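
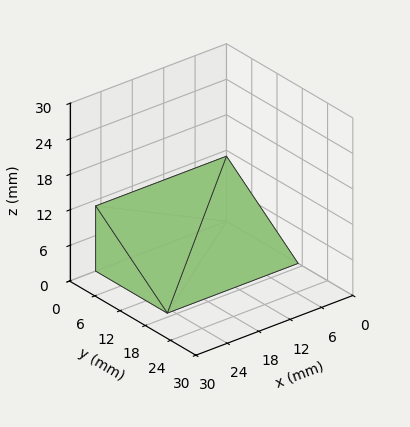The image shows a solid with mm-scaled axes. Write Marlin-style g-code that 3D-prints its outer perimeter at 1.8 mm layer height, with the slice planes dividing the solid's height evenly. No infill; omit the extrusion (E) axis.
Reading the render: the shape is a wedge (ramp): 25 × 17 mm base, rising to 11 mm along the y=0 edge and sloping linearly to z=0 at y=17 (dimensions read to the nearest mm from the axis ticks). For the g-code, the solid's height is divided into equal slices at the stated Δz and each level perimeter traced with G1 moves after a G0 lift.

; perimeter-only toolpath
G21 ; units = mm
G90 ; absolute positioning
G28 ; home
; layer 1
G0 Z1.8
G0 X0.0 Y0.0
G1 X25.0 Y0.0
G1 X25.0 Y14.2
G1 X0.0 Y14.2
G1 X0.0 Y0.0
; layer 2
G0 Z3.7
G0 X0.0 Y0.0
G1 X25.0 Y0.0
G1 X25.0 Y11.3
G1 X0.0 Y11.3
G1 X0.0 Y0.0
; layer 3
G0 Z5.5
G0 X0.0 Y0.0
G1 X25.0 Y0.0
G1 X25.0 Y8.5
G1 X0.0 Y8.5
G1 X0.0 Y0.0
; layer 4
G0 Z7.3
G0 X0.0 Y0.0
G1 X25.0 Y0.0
G1 X25.0 Y5.7
G1 X0.0 Y5.7
G1 X0.0 Y0.0
; layer 5
G0 Z9.2
G0 X0.0 Y0.0
G1 X25.0 Y0.0
G1 X25.0 Y2.8
G1 X0.0 Y2.8
G1 X0.0 Y0.0
M2 ; end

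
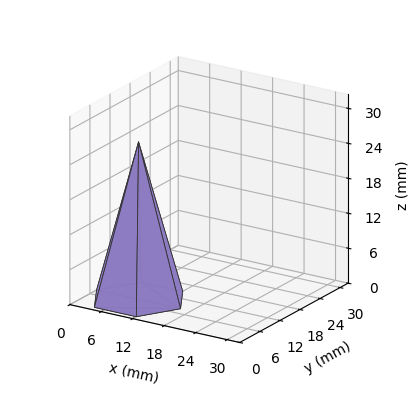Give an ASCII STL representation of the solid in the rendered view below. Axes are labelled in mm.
Reading the render: the shape is a regular 6-sided pyramid, base circumscribed radius ≈ 8 mm, apex at z ≈ 27 mm (dimensions read to the nearest mm from the axis ticks). For the STL, each face is triangulated and given an outward normal.

solid part
  facet normal 0.0000 0.0000 -1.0000
    outer loop
      vertex 4.000 14.928 0.000
      vertex 12.000 14.928 0.000
      vertex 16.000 8.000 0.000
    endloop
  endfacet
  facet normal 0.0000 0.0000 -1.0000
    outer loop
      vertex 0.000 8.000 0.000
      vertex 4.000 14.928 0.000
      vertex 16.000 8.000 0.000
    endloop
  endfacet
  facet normal 0.0000 0.0000 -1.0000
    outer loop
      vertex 4.000 1.072 0.000
      vertex 0.000 8.000 0.000
      vertex 16.000 8.000 0.000
    endloop
  endfacet
  facet normal 0.0000 0.0000 -1.0000
    outer loop
      vertex 12.000 1.072 0.000
      vertex 4.000 1.072 0.000
      vertex 16.000 8.000 0.000
    endloop
  endfacet
  facet normal 0.8388 0.4843 0.2485
    outer loop
      vertex 16.000 8.000 0.000
      vertex 12.000 14.928 0.000
      vertex 8.000 8.000 27.000
    endloop
  endfacet
  facet normal 0.0000 0.9686 0.2485
    outer loop
      vertex 12.000 14.928 0.000
      vertex 4.000 14.928 0.000
      vertex 8.000 8.000 27.000
    endloop
  endfacet
  facet normal -0.8388 0.4843 0.2485
    outer loop
      vertex 4.000 14.928 0.000
      vertex 0.000 8.000 0.000
      vertex 8.000 8.000 27.000
    endloop
  endfacet
  facet normal -0.8388 -0.4843 0.2485
    outer loop
      vertex 0.000 8.000 0.000
      vertex 4.000 1.072 0.000
      vertex 8.000 8.000 27.000
    endloop
  endfacet
  facet normal 0.0000 -0.9686 0.2485
    outer loop
      vertex 4.000 1.072 0.000
      vertex 12.000 1.072 0.000
      vertex 8.000 8.000 27.000
    endloop
  endfacet
  facet normal 0.8388 -0.4843 0.2485
    outer loop
      vertex 12.000 1.072 0.000
      vertex 16.000 8.000 0.000
      vertex 8.000 8.000 27.000
    endloop
  endfacet
endsolid part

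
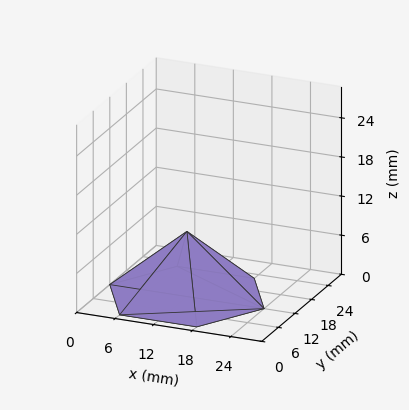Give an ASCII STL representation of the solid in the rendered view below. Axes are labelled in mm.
Reading the render: the shape is a regular 6-sided pyramid, base circumscribed radius ≈ 12 mm, apex at z ≈ 10 mm (dimensions read to the nearest mm from the axis ticks). For the STL, each face is triangulated and given an outward normal.

solid part
  facet normal 0.0000 0.0000 -1.0000
    outer loop
      vertex 6.0 22.4 0.0
      vertex 18.0 22.4 0.0
      vertex 24.0 12.0 0.0
    endloop
  endfacet
  facet normal 0.0000 0.0000 -1.0000
    outer loop
      vertex 0.0 12.0 0.0
      vertex 6.0 22.4 0.0
      vertex 24.0 12.0 0.0
    endloop
  endfacet
  facet normal 0.0000 0.0000 -1.0000
    outer loop
      vertex 6.0 1.6 0.0
      vertex 0.0 12.0 0.0
      vertex 24.0 12.0 0.0
    endloop
  endfacet
  facet normal 0.0000 0.0000 -1.0000
    outer loop
      vertex 18.0 1.6 0.0
      vertex 6.0 1.6 0.0
      vertex 24.0 12.0 0.0
    endloop
  endfacet
  facet normal 0.6005 0.3465 0.7206
    outer loop
      vertex 24.0 12.0 0.0
      vertex 18.0 22.4 0.0
      vertex 12.0 12.0 10.0
    endloop
  endfacet
  facet normal 0.0000 0.6931 0.7208
    outer loop
      vertex 18.0 22.4 0.0
      vertex 6.0 22.4 0.0
      vertex 12.0 12.0 10.0
    endloop
  endfacet
  facet normal -0.6005 0.3465 0.7206
    outer loop
      vertex 6.0 22.4 0.0
      vertex 0.0 12.0 0.0
      vertex 12.0 12.0 10.0
    endloop
  endfacet
  facet normal -0.6005 -0.3465 0.7206
    outer loop
      vertex 0.0 12.0 0.0
      vertex 6.0 1.6 0.0
      vertex 12.0 12.0 10.0
    endloop
  endfacet
  facet normal 0.0000 -0.6931 0.7208
    outer loop
      vertex 6.0 1.6 0.0
      vertex 18.0 1.6 0.0
      vertex 12.0 12.0 10.0
    endloop
  endfacet
  facet normal 0.6005 -0.3465 0.7206
    outer loop
      vertex 18.0 1.6 0.0
      vertex 24.0 12.0 0.0
      vertex 12.0 12.0 10.0
    endloop
  endfacet
endsolid part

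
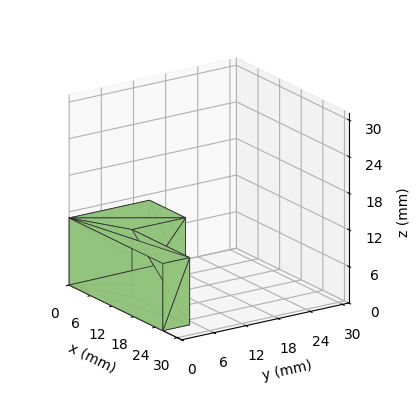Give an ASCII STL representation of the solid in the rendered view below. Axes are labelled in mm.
Reading the render: the shape is an L-shaped prism: outer 26 × 15 mm, arm thicknesses ≈ 5 mm (horizontal) and 10 mm (vertical), extruded 11 mm in z (dimensions read to the nearest mm from the axis ticks). For the STL, each face is triangulated and given an outward normal.

solid part
  facet normal 0.0000 0.0000 -1.0000
    outer loop
      vertex 26.0 5.0 0.0
      vertex 26.0 0.0 0.0
      vertex 0.0 0.0 0.0
    endloop
  endfacet
  facet normal 0.0000 0.0000 -1.0000
    outer loop
      vertex 10.0 5.0 0.0
      vertex 26.0 5.0 0.0
      vertex 0.0 0.0 0.0
    endloop
  endfacet
  facet normal 0.0000 0.0000 -1.0000
    outer loop
      vertex 10.0 15.0 0.0
      vertex 10.0 5.0 0.0
      vertex 0.0 0.0 0.0
    endloop
  endfacet
  facet normal 0.0000 0.0000 -1.0000
    outer loop
      vertex 0.0 15.0 0.0
      vertex 10.0 15.0 0.0
      vertex 0.0 0.0 0.0
    endloop
  endfacet
  facet normal 0.0000 0.0000 1.0000
    outer loop
      vertex 0.0 0.0 11.0
      vertex 26.0 0.0 11.0
      vertex 26.0 5.0 11.0
    endloop
  endfacet
  facet normal 0.0000 0.0000 1.0000
    outer loop
      vertex 0.0 0.0 11.0
      vertex 26.0 5.0 11.0
      vertex 10.0 5.0 11.0
    endloop
  endfacet
  facet normal 0.0000 0.0000 1.0000
    outer loop
      vertex 0.0 0.0 11.0
      vertex 10.0 5.0 11.0
      vertex 10.0 15.0 11.0
    endloop
  endfacet
  facet normal 0.0000 0.0000 1.0000
    outer loop
      vertex 0.0 0.0 11.0
      vertex 10.0 15.0 11.0
      vertex 0.0 15.0 11.0
    endloop
  endfacet
  facet normal 0.0000 -1.0000 0.0000
    outer loop
      vertex 0.0 0.0 0.0
      vertex 26.0 0.0 0.0
      vertex 26.0 0.0 11.0
    endloop
  endfacet
  facet normal 0.0000 -1.0000 0.0000
    outer loop
      vertex 0.0 0.0 0.0
      vertex 26.0 0.0 11.0
      vertex 0.0 0.0 11.0
    endloop
  endfacet
  facet normal 1.0000 0.0000 0.0000
    outer loop
      vertex 26.0 0.0 0.0
      vertex 26.0 5.0 0.0
      vertex 26.0 5.0 11.0
    endloop
  endfacet
  facet normal 1.0000 0.0000 0.0000
    outer loop
      vertex 26.0 0.0 0.0
      vertex 26.0 5.0 11.0
      vertex 26.0 0.0 11.0
    endloop
  endfacet
  facet normal 0.0000 1.0000 0.0000
    outer loop
      vertex 26.0 5.0 0.0
      vertex 10.0 5.0 0.0
      vertex 10.0 5.0 11.0
    endloop
  endfacet
  facet normal 0.0000 1.0000 0.0000
    outer loop
      vertex 26.0 5.0 0.0
      vertex 10.0 5.0 11.0
      vertex 26.0 5.0 11.0
    endloop
  endfacet
  facet normal 1.0000 0.0000 0.0000
    outer loop
      vertex 10.0 5.0 0.0
      vertex 10.0 15.0 0.0
      vertex 10.0 15.0 11.0
    endloop
  endfacet
  facet normal 1.0000 0.0000 0.0000
    outer loop
      vertex 10.0 5.0 0.0
      vertex 10.0 15.0 11.0
      vertex 10.0 5.0 11.0
    endloop
  endfacet
  facet normal 0.0000 1.0000 0.0000
    outer loop
      vertex 10.0 15.0 0.0
      vertex 0.0 15.0 0.0
      vertex 0.0 15.0 11.0
    endloop
  endfacet
  facet normal 0.0000 1.0000 0.0000
    outer loop
      vertex 10.0 15.0 0.0
      vertex 0.0 15.0 11.0
      vertex 10.0 15.0 11.0
    endloop
  endfacet
  facet normal -1.0000 0.0000 0.0000
    outer loop
      vertex 0.0 15.0 0.0
      vertex 0.0 0.0 0.0
      vertex 0.0 0.0 11.0
    endloop
  endfacet
  facet normal -1.0000 0.0000 0.0000
    outer loop
      vertex 0.0 15.0 0.0
      vertex 0.0 0.0 11.0
      vertex 0.0 15.0 11.0
    endloop
  endfacet
endsolid part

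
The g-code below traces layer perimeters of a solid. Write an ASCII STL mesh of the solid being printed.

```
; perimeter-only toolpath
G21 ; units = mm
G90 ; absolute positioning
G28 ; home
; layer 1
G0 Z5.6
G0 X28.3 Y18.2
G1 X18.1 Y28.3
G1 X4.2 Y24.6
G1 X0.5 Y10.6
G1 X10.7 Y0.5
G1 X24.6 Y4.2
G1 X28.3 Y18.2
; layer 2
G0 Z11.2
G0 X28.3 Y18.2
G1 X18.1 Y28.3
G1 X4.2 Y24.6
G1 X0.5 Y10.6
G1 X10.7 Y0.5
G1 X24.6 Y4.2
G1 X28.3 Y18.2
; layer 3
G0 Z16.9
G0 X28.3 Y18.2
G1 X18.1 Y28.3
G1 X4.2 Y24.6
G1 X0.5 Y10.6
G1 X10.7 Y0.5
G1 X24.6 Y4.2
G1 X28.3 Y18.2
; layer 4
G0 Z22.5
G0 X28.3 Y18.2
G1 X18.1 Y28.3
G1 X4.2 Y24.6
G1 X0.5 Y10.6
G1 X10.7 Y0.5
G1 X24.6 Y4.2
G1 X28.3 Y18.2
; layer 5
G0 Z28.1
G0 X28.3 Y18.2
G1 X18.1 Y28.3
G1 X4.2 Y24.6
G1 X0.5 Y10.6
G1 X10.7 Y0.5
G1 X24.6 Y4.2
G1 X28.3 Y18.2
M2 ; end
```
solid part
  facet normal 0.0000 0.0000 -1.0000
    outer loop
      vertex 4.2 24.6 0.0
      vertex 18.1 28.3 0.0
      vertex 28.3 18.2 0.0
    endloop
  endfacet
  facet normal 0.0000 0.0000 -1.0000
    outer loop
      vertex 0.5 10.6 0.0
      vertex 4.2 24.6 0.0
      vertex 28.3 18.2 0.0
    endloop
  endfacet
  facet normal 0.0000 0.0000 -1.0000
    outer loop
      vertex 10.7 0.5 0.0
      vertex 0.5 10.6 0.0
      vertex 28.3 18.2 0.0
    endloop
  endfacet
  facet normal 0.0000 0.0000 -1.0000
    outer loop
      vertex 24.6 4.2 0.0
      vertex 10.7 0.5 0.0
      vertex 28.3 18.2 0.0
    endloop
  endfacet
  facet normal 0.0000 0.0000 1.0000
    outer loop
      vertex 28.3 18.2 28.1
      vertex 18.1 28.3 28.1
      vertex 4.2 24.6 28.1
    endloop
  endfacet
  facet normal 0.0000 0.0000 1.0000
    outer loop
      vertex 28.3 18.2 28.1
      vertex 4.2 24.6 28.1
      vertex 0.5 10.6 28.1
    endloop
  endfacet
  facet normal 0.0000 0.0000 1.0000
    outer loop
      vertex 28.3 18.2 28.1
      vertex 0.5 10.6 28.1
      vertex 10.7 0.5 28.1
    endloop
  endfacet
  facet normal 0.0000 0.0000 1.0000
    outer loop
      vertex 28.3 18.2 28.1
      vertex 10.7 0.5 28.1
      vertex 24.6 4.2 28.1
    endloop
  endfacet
  facet normal 0.7036 0.7106 0.0000
    outer loop
      vertex 28.3 18.2 0.0
      vertex 18.1 28.3 0.0
      vertex 18.1 28.3 28.1
    endloop
  endfacet
  facet normal 0.7036 0.7106 0.0000
    outer loop
      vertex 28.3 18.2 0.0
      vertex 18.1 28.3 28.1
      vertex 28.3 18.2 28.1
    endloop
  endfacet
  facet normal -0.2572 0.9664 0.0000
    outer loop
      vertex 18.1 28.3 0.0
      vertex 4.2 24.6 0.0
      vertex 4.2 24.6 28.1
    endloop
  endfacet
  facet normal -0.2572 0.9664 0.0000
    outer loop
      vertex 18.1 28.3 0.0
      vertex 4.2 24.6 28.1
      vertex 18.1 28.3 28.1
    endloop
  endfacet
  facet normal -0.9668 0.2555 0.0000
    outer loop
      vertex 4.2 24.6 0.0
      vertex 0.5 10.6 0.0
      vertex 0.5 10.6 28.1
    endloop
  endfacet
  facet normal -0.9668 0.2555 0.0000
    outer loop
      vertex 4.2 24.6 0.0
      vertex 0.5 10.6 28.1
      vertex 4.2 24.6 28.1
    endloop
  endfacet
  facet normal -0.7036 -0.7106 0.0000
    outer loop
      vertex 0.5 10.6 0.0
      vertex 10.7 0.5 0.0
      vertex 10.7 0.5 28.1
    endloop
  endfacet
  facet normal -0.7036 -0.7106 0.0000
    outer loop
      vertex 0.5 10.6 0.0
      vertex 10.7 0.5 28.1
      vertex 0.5 10.6 28.1
    endloop
  endfacet
  facet normal 0.2572 -0.9664 0.0000
    outer loop
      vertex 10.7 0.5 0.0
      vertex 24.6 4.2 0.0
      vertex 24.6 4.2 28.1
    endloop
  endfacet
  facet normal 0.2572 -0.9664 0.0000
    outer loop
      vertex 10.7 0.5 0.0
      vertex 24.6 4.2 28.1
      vertex 10.7 0.5 28.1
    endloop
  endfacet
  facet normal 0.9668 -0.2555 0.0000
    outer loop
      vertex 24.6 4.2 0.0
      vertex 28.3 18.2 0.0
      vertex 28.3 18.2 28.1
    endloop
  endfacet
  facet normal 0.9668 -0.2555 0.0000
    outer loop
      vertex 24.6 4.2 0.0
      vertex 28.3 18.2 28.1
      vertex 24.6 4.2 28.1
    endloop
  endfacet
endsolid part

The G0 Z moves step by Δz≈5.6 mm. Every layer's G1 loop is the same polygon, so the solid is a straight extrusion of it from z=0 to z≈28.1. Closing with flat bottom and top caps and triangulating gives 20 facets — a regular 6-sided prism (a cylinder approximated with 6 flat sides), circumscribed radius ≈ 14.4 mm, height ≈ 28.1 mm.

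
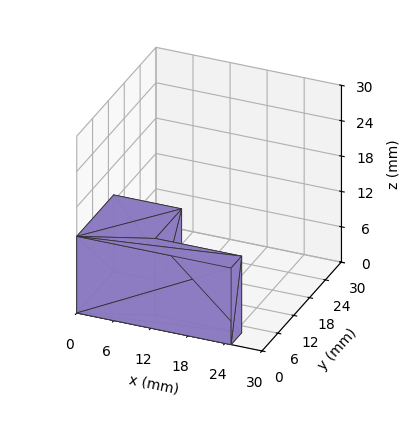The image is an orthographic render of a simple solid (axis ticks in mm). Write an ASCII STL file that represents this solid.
Reading the render: the shape is an L-shaped prism: outer 25 × 14 mm, arm thicknesses ≈ 4 mm (horizontal) and 11 mm (vertical), extruded 13 mm in z (dimensions read to the nearest mm from the axis ticks). For the STL, each face is triangulated and given an outward normal.

solid part
  facet normal 0.0000 0.0000 -1.0000
    outer loop
      vertex 25.0 4.0 0.0
      vertex 25.0 0.0 0.0
      vertex 0.0 0.0 0.0
    endloop
  endfacet
  facet normal 0.0000 0.0000 -1.0000
    outer loop
      vertex 11.0 4.0 0.0
      vertex 25.0 4.0 0.0
      vertex 0.0 0.0 0.0
    endloop
  endfacet
  facet normal 0.0000 0.0000 -1.0000
    outer loop
      vertex 11.0 14.0 0.0
      vertex 11.0 4.0 0.0
      vertex 0.0 0.0 0.0
    endloop
  endfacet
  facet normal 0.0000 0.0000 -1.0000
    outer loop
      vertex 0.0 14.0 0.0
      vertex 11.0 14.0 0.0
      vertex 0.0 0.0 0.0
    endloop
  endfacet
  facet normal 0.0000 0.0000 1.0000
    outer loop
      vertex 0.0 0.0 13.0
      vertex 25.0 0.0 13.0
      vertex 25.0 4.0 13.0
    endloop
  endfacet
  facet normal 0.0000 0.0000 1.0000
    outer loop
      vertex 0.0 0.0 13.0
      vertex 25.0 4.0 13.0
      vertex 11.0 4.0 13.0
    endloop
  endfacet
  facet normal 0.0000 0.0000 1.0000
    outer loop
      vertex 0.0 0.0 13.0
      vertex 11.0 4.0 13.0
      vertex 11.0 14.0 13.0
    endloop
  endfacet
  facet normal 0.0000 0.0000 1.0000
    outer loop
      vertex 0.0 0.0 13.0
      vertex 11.0 14.0 13.0
      vertex 0.0 14.0 13.0
    endloop
  endfacet
  facet normal 0.0000 -1.0000 0.0000
    outer loop
      vertex 0.0 0.0 0.0
      vertex 25.0 0.0 0.0
      vertex 25.0 0.0 13.0
    endloop
  endfacet
  facet normal 0.0000 -1.0000 0.0000
    outer loop
      vertex 0.0 0.0 0.0
      vertex 25.0 0.0 13.0
      vertex 0.0 0.0 13.0
    endloop
  endfacet
  facet normal 1.0000 0.0000 0.0000
    outer loop
      vertex 25.0 0.0 0.0
      vertex 25.0 4.0 0.0
      vertex 25.0 4.0 13.0
    endloop
  endfacet
  facet normal 1.0000 0.0000 0.0000
    outer loop
      vertex 25.0 0.0 0.0
      vertex 25.0 4.0 13.0
      vertex 25.0 0.0 13.0
    endloop
  endfacet
  facet normal 0.0000 1.0000 0.0000
    outer loop
      vertex 25.0 4.0 0.0
      vertex 11.0 4.0 0.0
      vertex 11.0 4.0 13.0
    endloop
  endfacet
  facet normal 0.0000 1.0000 0.0000
    outer loop
      vertex 25.0 4.0 0.0
      vertex 11.0 4.0 13.0
      vertex 25.0 4.0 13.0
    endloop
  endfacet
  facet normal 1.0000 0.0000 0.0000
    outer loop
      vertex 11.0 4.0 0.0
      vertex 11.0 14.0 0.0
      vertex 11.0 14.0 13.0
    endloop
  endfacet
  facet normal 1.0000 0.0000 0.0000
    outer loop
      vertex 11.0 4.0 0.0
      vertex 11.0 14.0 13.0
      vertex 11.0 4.0 13.0
    endloop
  endfacet
  facet normal 0.0000 1.0000 0.0000
    outer loop
      vertex 11.0 14.0 0.0
      vertex 0.0 14.0 0.0
      vertex 0.0 14.0 13.0
    endloop
  endfacet
  facet normal 0.0000 1.0000 0.0000
    outer loop
      vertex 11.0 14.0 0.0
      vertex 0.0 14.0 13.0
      vertex 11.0 14.0 13.0
    endloop
  endfacet
  facet normal -1.0000 0.0000 0.0000
    outer loop
      vertex 0.0 14.0 0.0
      vertex 0.0 0.0 0.0
      vertex 0.0 0.0 13.0
    endloop
  endfacet
  facet normal -1.0000 0.0000 0.0000
    outer loop
      vertex 0.0 14.0 0.0
      vertex 0.0 0.0 13.0
      vertex 0.0 14.0 13.0
    endloop
  endfacet
endsolid part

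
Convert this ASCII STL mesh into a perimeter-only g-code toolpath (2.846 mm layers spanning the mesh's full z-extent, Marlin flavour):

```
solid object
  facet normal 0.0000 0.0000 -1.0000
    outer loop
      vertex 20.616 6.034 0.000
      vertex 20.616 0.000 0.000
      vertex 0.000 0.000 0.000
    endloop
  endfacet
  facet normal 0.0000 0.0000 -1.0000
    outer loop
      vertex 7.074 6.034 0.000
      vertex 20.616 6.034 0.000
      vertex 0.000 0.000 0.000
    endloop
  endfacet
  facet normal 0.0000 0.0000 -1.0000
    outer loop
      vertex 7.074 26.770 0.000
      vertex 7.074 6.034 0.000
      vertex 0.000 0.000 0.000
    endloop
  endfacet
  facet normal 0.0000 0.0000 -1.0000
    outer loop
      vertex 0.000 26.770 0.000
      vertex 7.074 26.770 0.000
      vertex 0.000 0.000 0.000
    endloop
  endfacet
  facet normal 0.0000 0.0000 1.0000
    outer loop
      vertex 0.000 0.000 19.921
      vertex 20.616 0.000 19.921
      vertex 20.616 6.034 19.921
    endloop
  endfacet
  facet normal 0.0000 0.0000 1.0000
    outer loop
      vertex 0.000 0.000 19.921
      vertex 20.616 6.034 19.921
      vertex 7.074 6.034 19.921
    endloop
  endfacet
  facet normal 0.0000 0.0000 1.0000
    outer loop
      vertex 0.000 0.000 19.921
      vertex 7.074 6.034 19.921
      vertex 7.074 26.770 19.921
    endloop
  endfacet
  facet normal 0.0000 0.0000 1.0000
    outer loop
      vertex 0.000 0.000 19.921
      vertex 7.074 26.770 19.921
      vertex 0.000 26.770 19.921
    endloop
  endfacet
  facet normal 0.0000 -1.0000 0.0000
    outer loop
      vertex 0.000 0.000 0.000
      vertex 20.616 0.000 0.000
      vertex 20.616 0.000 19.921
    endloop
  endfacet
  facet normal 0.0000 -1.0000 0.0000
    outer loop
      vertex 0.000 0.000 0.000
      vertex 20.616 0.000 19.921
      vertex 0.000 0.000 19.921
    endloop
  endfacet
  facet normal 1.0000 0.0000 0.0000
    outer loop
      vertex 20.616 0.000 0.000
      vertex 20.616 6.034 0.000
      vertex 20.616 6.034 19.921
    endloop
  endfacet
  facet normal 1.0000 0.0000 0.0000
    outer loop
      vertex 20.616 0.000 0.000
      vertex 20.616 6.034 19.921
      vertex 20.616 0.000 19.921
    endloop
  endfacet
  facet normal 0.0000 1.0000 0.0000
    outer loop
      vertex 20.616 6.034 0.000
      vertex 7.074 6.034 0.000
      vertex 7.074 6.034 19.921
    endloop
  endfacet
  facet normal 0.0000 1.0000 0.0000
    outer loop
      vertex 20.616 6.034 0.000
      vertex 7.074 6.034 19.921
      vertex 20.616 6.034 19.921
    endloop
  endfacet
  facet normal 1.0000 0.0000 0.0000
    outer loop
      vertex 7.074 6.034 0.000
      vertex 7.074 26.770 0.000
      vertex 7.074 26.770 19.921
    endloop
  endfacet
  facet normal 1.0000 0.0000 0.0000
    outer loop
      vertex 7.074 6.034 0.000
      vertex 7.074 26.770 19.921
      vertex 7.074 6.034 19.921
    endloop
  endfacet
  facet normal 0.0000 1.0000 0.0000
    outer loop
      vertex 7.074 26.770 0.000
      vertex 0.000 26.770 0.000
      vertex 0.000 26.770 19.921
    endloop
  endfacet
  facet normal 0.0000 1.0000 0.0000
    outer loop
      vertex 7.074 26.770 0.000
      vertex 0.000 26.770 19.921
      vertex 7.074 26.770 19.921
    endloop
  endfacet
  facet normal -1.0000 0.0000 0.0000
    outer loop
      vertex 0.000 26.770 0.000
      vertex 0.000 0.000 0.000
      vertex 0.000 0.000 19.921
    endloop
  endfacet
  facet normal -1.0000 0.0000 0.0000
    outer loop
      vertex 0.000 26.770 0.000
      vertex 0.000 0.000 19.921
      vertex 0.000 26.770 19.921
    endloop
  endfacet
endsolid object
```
; perimeter-only toolpath
G21 ; units = mm
G90 ; absolute positioning
G28 ; home
; layer 1
G0 Z2.846
G0 X0.000 Y0.000
G1 X20.616 Y0.000
G1 X20.616 Y6.034
G1 X7.074 Y6.034
G1 X7.074 Y26.770
G1 X0.000 Y26.770
G1 X0.000 Y0.000
; layer 2
G0 Z5.692
G0 X0.000 Y0.000
G1 X20.616 Y0.000
G1 X20.616 Y6.034
G1 X7.074 Y6.034
G1 X7.074 Y26.770
G1 X0.000 Y26.770
G1 X0.000 Y0.000
; layer 3
G0 Z8.538
G0 X0.000 Y0.000
G1 X20.616 Y0.000
G1 X20.616 Y6.034
G1 X7.074 Y6.034
G1 X7.074 Y26.770
G1 X0.000 Y26.770
G1 X0.000 Y0.000
; layer 4
G0 Z11.383
G0 X0.000 Y0.000
G1 X20.616 Y0.000
G1 X20.616 Y6.034
G1 X7.074 Y6.034
G1 X7.074 Y26.770
G1 X0.000 Y26.770
G1 X0.000 Y0.000
; layer 5
G0 Z14.229
G0 X0.000 Y0.000
G1 X20.616 Y0.000
G1 X20.616 Y6.034
G1 X7.074 Y6.034
G1 X7.074 Y26.770
G1 X0.000 Y26.770
G1 X0.000 Y0.000
; layer 6
G0 Z17.075
G0 X0.000 Y0.000
G1 X20.616 Y0.000
G1 X20.616 Y6.034
G1 X7.074 Y6.034
G1 X7.074 Y26.770
G1 X0.000 Y26.770
G1 X0.000 Y0.000
; layer 7
G0 Z19.921
G0 X0.000 Y0.000
G1 X20.616 Y0.000
G1 X20.616 Y6.034
G1 X7.074 Y6.034
G1 X7.074 Y26.770
G1 X0.000 Y26.770
G1 X0.000 Y0.000
M2 ; end

The solid is an L-shaped prism: outer 20.6 × 26.8 mm, arm thicknesses ≈ 6.03 mm (horizontal) and 7.07 mm (vertical), extruded 19.9 mm in z. Slicing at Δz = 2.846 mm — 7 equal slices spanning the solid's height, so layer i sits at z = i·h/7 — gives 7 non-empty perimeters. Each is a 6-segment closed polygon; G0 lifts to the layer z and rapids to the start vertex, then G1 traces the edges.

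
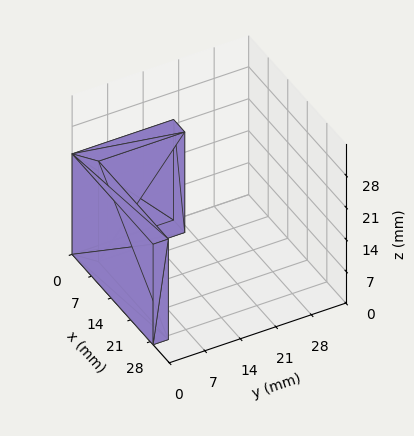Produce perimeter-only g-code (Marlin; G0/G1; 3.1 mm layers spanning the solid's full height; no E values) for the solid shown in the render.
Reading the render: the shape is an L-shaped prism: outer 29 × 20 mm, arm thicknesses ≈ 3 mm (horizontal) and 4 mm (vertical), extruded 22 mm in z (dimensions read to the nearest mm from the axis ticks). For the g-code, the solid's height is divided into equal slices at the stated Δz and each level perimeter traced with G1 moves after a G0 lift.

; perimeter-only toolpath
G21 ; units = mm
G90 ; absolute positioning
G28 ; home
; layer 1
G0 Z3.1
G0 X0.0 Y0.0
G1 X29.0 Y0.0
G1 X29.0 Y3.0
G1 X4.0 Y3.0
G1 X4.0 Y20.0
G1 X0.0 Y20.0
G1 X0.0 Y0.0
; layer 2
G0 Z6.3
G0 X0.0 Y0.0
G1 X29.0 Y0.0
G1 X29.0 Y3.0
G1 X4.0 Y3.0
G1 X4.0 Y20.0
G1 X0.0 Y20.0
G1 X0.0 Y0.0
; layer 3
G0 Z9.4
G0 X0.0 Y0.0
G1 X29.0 Y0.0
G1 X29.0 Y3.0
G1 X4.0 Y3.0
G1 X4.0 Y20.0
G1 X0.0 Y20.0
G1 X0.0 Y0.0
; layer 4
G0 Z12.6
G0 X0.0 Y0.0
G1 X29.0 Y0.0
G1 X29.0 Y3.0
G1 X4.0 Y3.0
G1 X4.0 Y20.0
G1 X0.0 Y20.0
G1 X0.0 Y0.0
; layer 5
G0 Z15.7
G0 X0.0 Y0.0
G1 X29.0 Y0.0
G1 X29.0 Y3.0
G1 X4.0 Y3.0
G1 X4.0 Y20.0
G1 X0.0 Y20.0
G1 X0.0 Y0.0
; layer 6
G0 Z18.9
G0 X0.0 Y0.0
G1 X29.0 Y0.0
G1 X29.0 Y3.0
G1 X4.0 Y3.0
G1 X4.0 Y20.0
G1 X0.0 Y20.0
G1 X0.0 Y0.0
; layer 7
G0 Z22.0
G0 X0.0 Y0.0
G1 X29.0 Y0.0
G1 X29.0 Y3.0
G1 X4.0 Y3.0
G1 X4.0 Y20.0
G1 X0.0 Y20.0
G1 X0.0 Y0.0
M2 ; end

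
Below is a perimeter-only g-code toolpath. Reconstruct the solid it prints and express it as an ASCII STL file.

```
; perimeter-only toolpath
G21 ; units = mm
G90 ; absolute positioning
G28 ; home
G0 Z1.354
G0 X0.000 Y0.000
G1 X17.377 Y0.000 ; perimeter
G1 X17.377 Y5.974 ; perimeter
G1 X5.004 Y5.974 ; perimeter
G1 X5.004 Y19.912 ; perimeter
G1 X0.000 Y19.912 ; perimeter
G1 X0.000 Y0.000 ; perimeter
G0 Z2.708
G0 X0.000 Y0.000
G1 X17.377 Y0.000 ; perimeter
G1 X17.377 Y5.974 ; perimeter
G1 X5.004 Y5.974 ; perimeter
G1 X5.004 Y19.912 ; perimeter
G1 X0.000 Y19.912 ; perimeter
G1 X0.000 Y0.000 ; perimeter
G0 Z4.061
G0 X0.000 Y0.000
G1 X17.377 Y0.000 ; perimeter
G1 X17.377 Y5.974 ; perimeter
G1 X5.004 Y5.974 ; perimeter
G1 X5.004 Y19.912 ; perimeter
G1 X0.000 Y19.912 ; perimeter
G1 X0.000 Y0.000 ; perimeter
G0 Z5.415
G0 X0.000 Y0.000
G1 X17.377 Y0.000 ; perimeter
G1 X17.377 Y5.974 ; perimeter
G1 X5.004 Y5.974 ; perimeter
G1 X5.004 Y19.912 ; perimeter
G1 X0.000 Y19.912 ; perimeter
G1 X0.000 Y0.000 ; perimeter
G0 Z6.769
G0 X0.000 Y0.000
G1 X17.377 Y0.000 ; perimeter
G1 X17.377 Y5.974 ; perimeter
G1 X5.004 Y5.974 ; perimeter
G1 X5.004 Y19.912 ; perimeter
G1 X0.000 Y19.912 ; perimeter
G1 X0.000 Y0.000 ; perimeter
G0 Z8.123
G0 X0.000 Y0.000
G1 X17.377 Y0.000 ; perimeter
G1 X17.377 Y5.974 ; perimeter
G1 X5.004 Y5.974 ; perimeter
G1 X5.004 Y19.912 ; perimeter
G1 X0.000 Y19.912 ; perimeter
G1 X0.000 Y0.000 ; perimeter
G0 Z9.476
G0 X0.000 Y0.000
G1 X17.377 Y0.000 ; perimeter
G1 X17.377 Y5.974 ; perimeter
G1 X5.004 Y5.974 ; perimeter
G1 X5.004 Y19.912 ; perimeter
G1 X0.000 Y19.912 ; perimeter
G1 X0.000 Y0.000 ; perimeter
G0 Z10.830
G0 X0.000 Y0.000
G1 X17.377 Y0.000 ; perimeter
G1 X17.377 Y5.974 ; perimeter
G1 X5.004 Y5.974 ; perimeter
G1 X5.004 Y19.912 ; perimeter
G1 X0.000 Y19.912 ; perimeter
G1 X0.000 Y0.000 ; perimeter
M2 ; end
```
solid part
  facet normal 0.0000 0.0000 -1.0000
    outer loop
      vertex 17.377 5.974 0.000
      vertex 17.377 0.000 0.000
      vertex 0.000 0.000 0.000
    endloop
  endfacet
  facet normal 0.0000 0.0000 -1.0000
    outer loop
      vertex 5.004 5.974 0.000
      vertex 17.377 5.974 0.000
      vertex 0.000 0.000 0.000
    endloop
  endfacet
  facet normal 0.0000 0.0000 -1.0000
    outer loop
      vertex 5.004 19.912 0.000
      vertex 5.004 5.974 0.000
      vertex 0.000 0.000 0.000
    endloop
  endfacet
  facet normal 0.0000 0.0000 -1.0000
    outer loop
      vertex 0.000 19.912 0.000
      vertex 5.004 19.912 0.000
      vertex 0.000 0.000 0.000
    endloop
  endfacet
  facet normal 0.0000 0.0000 1.0000
    outer loop
      vertex 0.000 0.000 10.830
      vertex 17.377 0.000 10.830
      vertex 17.377 5.974 10.830
    endloop
  endfacet
  facet normal 0.0000 0.0000 1.0000
    outer loop
      vertex 0.000 0.000 10.830
      vertex 17.377 5.974 10.830
      vertex 5.004 5.974 10.830
    endloop
  endfacet
  facet normal 0.0000 0.0000 1.0000
    outer loop
      vertex 0.000 0.000 10.830
      vertex 5.004 5.974 10.830
      vertex 5.004 19.912 10.830
    endloop
  endfacet
  facet normal 0.0000 0.0000 1.0000
    outer loop
      vertex 0.000 0.000 10.830
      vertex 5.004 19.912 10.830
      vertex 0.000 19.912 10.830
    endloop
  endfacet
  facet normal 0.0000 -1.0000 0.0000
    outer loop
      vertex 0.000 0.000 0.000
      vertex 17.377 0.000 0.000
      vertex 17.377 0.000 10.830
    endloop
  endfacet
  facet normal 0.0000 -1.0000 0.0000
    outer loop
      vertex 0.000 0.000 0.000
      vertex 17.377 0.000 10.830
      vertex 0.000 0.000 10.830
    endloop
  endfacet
  facet normal 1.0000 0.0000 0.0000
    outer loop
      vertex 17.377 0.000 0.000
      vertex 17.377 5.974 0.000
      vertex 17.377 5.974 10.830
    endloop
  endfacet
  facet normal 1.0000 0.0000 0.0000
    outer loop
      vertex 17.377 0.000 0.000
      vertex 17.377 5.974 10.830
      vertex 17.377 0.000 10.830
    endloop
  endfacet
  facet normal 0.0000 1.0000 0.0000
    outer loop
      vertex 17.377 5.974 0.000
      vertex 5.004 5.974 0.000
      vertex 5.004 5.974 10.830
    endloop
  endfacet
  facet normal 0.0000 1.0000 0.0000
    outer loop
      vertex 17.377 5.974 0.000
      vertex 5.004 5.974 10.830
      vertex 17.377 5.974 10.830
    endloop
  endfacet
  facet normal 1.0000 0.0000 0.0000
    outer loop
      vertex 5.004 5.974 0.000
      vertex 5.004 19.912 0.000
      vertex 5.004 19.912 10.830
    endloop
  endfacet
  facet normal 1.0000 0.0000 0.0000
    outer loop
      vertex 5.004 5.974 0.000
      vertex 5.004 19.912 10.830
      vertex 5.004 5.974 10.830
    endloop
  endfacet
  facet normal 0.0000 1.0000 0.0000
    outer loop
      vertex 5.004 19.912 0.000
      vertex 0.000 19.912 0.000
      vertex 0.000 19.912 10.830
    endloop
  endfacet
  facet normal 0.0000 1.0000 0.0000
    outer loop
      vertex 5.004 19.912 0.000
      vertex 0.000 19.912 10.830
      vertex 5.004 19.912 10.830
    endloop
  endfacet
  facet normal -1.0000 0.0000 0.0000
    outer loop
      vertex 0.000 19.912 0.000
      vertex 0.000 0.000 0.000
      vertex 0.000 0.000 10.830
    endloop
  endfacet
  facet normal -1.0000 0.0000 0.0000
    outer loop
      vertex 0.000 19.912 0.000
      vertex 0.000 0.000 10.830
      vertex 0.000 19.912 10.830
    endloop
  endfacet
endsolid part

The G0 Z moves step by Δz≈1.354 mm. Every layer's G1 loop is the same polygon, so the solid is a straight extrusion of it from z=0 to z≈10.8. Closing with flat bottom and top caps and triangulating gives 20 facets — an L-shaped prism: outer 17.4 × 19.9 mm, arm thicknesses ≈ 5.97 mm (horizontal) and 5 mm (vertical), extruded 10.8 mm in z.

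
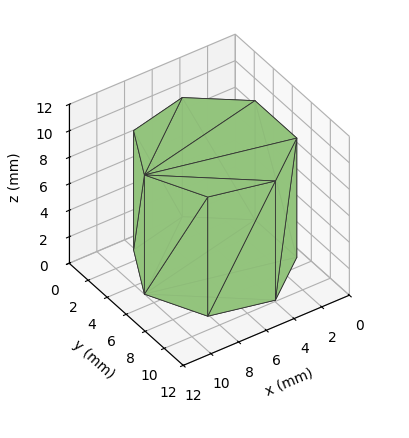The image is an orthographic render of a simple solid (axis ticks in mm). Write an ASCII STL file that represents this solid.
Reading the render: the shape is a regular 7-sided prism (a cylinder approximated with 7 flat sides), circumscribed radius ≈ 5 mm, height ≈ 9 mm (dimensions read to the nearest mm from the axis ticks). For the STL, each face is triangulated and given an outward normal.

solid part
  facet normal 0.0000 0.0000 -1.0000
    outer loop
      vertex 3.9 9.9 0.0
      vertex 8.1 8.9 0.0
      vertex 10.0 5.0 0.0
    endloop
  endfacet
  facet normal 0.0000 0.0000 -1.0000
    outer loop
      vertex 0.5 7.2 0.0
      vertex 3.9 9.9 0.0
      vertex 10.0 5.0 0.0
    endloop
  endfacet
  facet normal 0.0000 0.0000 -1.0000
    outer loop
      vertex 0.5 2.8 0.0
      vertex 0.5 7.2 0.0
      vertex 10.0 5.0 0.0
    endloop
  endfacet
  facet normal 0.0000 0.0000 -1.0000
    outer loop
      vertex 3.9 0.1 0.0
      vertex 0.5 2.8 0.0
      vertex 10.0 5.0 0.0
    endloop
  endfacet
  facet normal 0.0000 0.0000 -1.0000
    outer loop
      vertex 8.1 1.1 0.0
      vertex 3.9 0.1 0.0
      vertex 10.0 5.0 0.0
    endloop
  endfacet
  facet normal 0.0000 0.0000 1.0000
    outer loop
      vertex 10.0 5.0 9.0
      vertex 8.1 8.9 9.0
      vertex 3.9 9.9 9.0
    endloop
  endfacet
  facet normal 0.0000 0.0000 1.0000
    outer loop
      vertex 10.0 5.0 9.0
      vertex 3.9 9.9 9.0
      vertex 0.5 7.2 9.0
    endloop
  endfacet
  facet normal 0.0000 0.0000 1.0000
    outer loop
      vertex 10.0 5.0 9.0
      vertex 0.5 7.2 9.0
      vertex 0.5 2.8 9.0
    endloop
  endfacet
  facet normal 0.0000 0.0000 1.0000
    outer loop
      vertex 10.0 5.0 9.0
      vertex 0.5 2.8 9.0
      vertex 3.9 0.1 9.0
    endloop
  endfacet
  facet normal 0.0000 0.0000 1.0000
    outer loop
      vertex 10.0 5.0 9.0
      vertex 3.9 0.1 9.0
      vertex 8.1 1.1 9.0
    endloop
  endfacet
  facet normal 0.8990 0.4380 0.0000
    outer loop
      vertex 10.0 5.0 0.0
      vertex 8.1 8.9 0.0
      vertex 8.1 8.9 9.0
    endloop
  endfacet
  facet normal 0.8990 0.4380 0.0000
    outer loop
      vertex 10.0 5.0 0.0
      vertex 8.1 8.9 9.0
      vertex 10.0 5.0 9.0
    endloop
  endfacet
  facet normal 0.2316 0.9728 0.0000
    outer loop
      vertex 8.1 8.9 0.0
      vertex 3.9 9.9 0.0
      vertex 3.9 9.9 9.0
    endloop
  endfacet
  facet normal 0.2316 0.9728 0.0000
    outer loop
      vertex 8.1 8.9 0.0
      vertex 3.9 9.9 9.0
      vertex 8.1 8.9 9.0
    endloop
  endfacet
  facet normal -0.6219 0.7831 0.0000
    outer loop
      vertex 3.9 9.9 0.0
      vertex 0.5 7.2 0.0
      vertex 0.5 7.2 9.0
    endloop
  endfacet
  facet normal -0.6219 0.7831 0.0000
    outer loop
      vertex 3.9 9.9 0.0
      vertex 0.5 7.2 9.0
      vertex 3.9 9.9 9.0
    endloop
  endfacet
  facet normal -1.0000 0.0000 0.0000
    outer loop
      vertex 0.5 7.2 0.0
      vertex 0.5 2.8 0.0
      vertex 0.5 2.8 9.0
    endloop
  endfacet
  facet normal -1.0000 0.0000 0.0000
    outer loop
      vertex 0.5 7.2 0.0
      vertex 0.5 2.8 9.0
      vertex 0.5 7.2 9.0
    endloop
  endfacet
  facet normal -0.6219 -0.7831 0.0000
    outer loop
      vertex 0.5 2.8 0.0
      vertex 3.9 0.1 0.0
      vertex 3.9 0.1 9.0
    endloop
  endfacet
  facet normal -0.6219 -0.7831 0.0000
    outer loop
      vertex 0.5 2.8 0.0
      vertex 3.9 0.1 9.0
      vertex 0.5 2.8 9.0
    endloop
  endfacet
  facet normal 0.2316 -0.9728 0.0000
    outer loop
      vertex 3.9 0.1 0.0
      vertex 8.1 1.1 0.0
      vertex 8.1 1.1 9.0
    endloop
  endfacet
  facet normal 0.2316 -0.9728 0.0000
    outer loop
      vertex 3.9 0.1 0.0
      vertex 8.1 1.1 9.0
      vertex 3.9 0.1 9.0
    endloop
  endfacet
  facet normal 0.8990 -0.4380 0.0000
    outer loop
      vertex 8.1 1.1 0.0
      vertex 10.0 5.0 0.0
      vertex 10.0 5.0 9.0
    endloop
  endfacet
  facet normal 0.8990 -0.4380 0.0000
    outer loop
      vertex 8.1 1.1 0.0
      vertex 10.0 5.0 9.0
      vertex 8.1 1.1 9.0
    endloop
  endfacet
endsolid part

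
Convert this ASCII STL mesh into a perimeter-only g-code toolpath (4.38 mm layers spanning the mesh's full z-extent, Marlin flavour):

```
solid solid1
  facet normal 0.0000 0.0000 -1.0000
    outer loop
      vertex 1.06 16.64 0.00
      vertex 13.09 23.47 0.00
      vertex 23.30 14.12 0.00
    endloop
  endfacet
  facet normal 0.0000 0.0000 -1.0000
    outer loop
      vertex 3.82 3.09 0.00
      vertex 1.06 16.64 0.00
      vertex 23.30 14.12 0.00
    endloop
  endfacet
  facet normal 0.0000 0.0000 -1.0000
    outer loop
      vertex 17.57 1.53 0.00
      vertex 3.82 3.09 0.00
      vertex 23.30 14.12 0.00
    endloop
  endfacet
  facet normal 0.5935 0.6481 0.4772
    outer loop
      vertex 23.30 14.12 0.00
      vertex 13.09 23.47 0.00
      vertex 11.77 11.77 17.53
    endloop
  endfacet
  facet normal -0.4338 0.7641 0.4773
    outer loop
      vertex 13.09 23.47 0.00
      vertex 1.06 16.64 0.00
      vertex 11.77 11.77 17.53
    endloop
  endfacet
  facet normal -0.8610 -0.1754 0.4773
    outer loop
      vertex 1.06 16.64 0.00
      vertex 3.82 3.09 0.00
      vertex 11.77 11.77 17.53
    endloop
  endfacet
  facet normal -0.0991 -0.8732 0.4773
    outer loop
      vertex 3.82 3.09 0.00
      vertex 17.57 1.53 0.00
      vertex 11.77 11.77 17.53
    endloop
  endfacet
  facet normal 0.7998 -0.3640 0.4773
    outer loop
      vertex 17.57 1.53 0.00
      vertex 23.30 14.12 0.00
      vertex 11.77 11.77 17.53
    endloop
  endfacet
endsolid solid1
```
; perimeter-only toolpath
G21 ; units = mm
G90 ; absolute positioning
G28 ; home
; layer 1
G0 Z4.38
G0 X20.42 Y13.53
G1 X12.76 Y20.54
G1 X3.74 Y15.42
G1 X5.81 Y5.26
G1 X16.12 Y4.09
G1 X20.42 Y13.53
; layer 2
G0 Z8.77
G0 X17.54 Y12.95
G1 X12.43 Y17.62
G1 X6.42 Y14.21
G1 X7.79 Y7.43
G1 X14.67 Y6.65
G1 X17.54 Y12.95
; layer 3
G0 Z13.15
G0 X14.65 Y12.36
G1 X12.10 Y14.70
G1 X9.09 Y12.99
G1 X9.78 Y9.60
G1 X13.22 Y9.21
G1 X14.65 Y12.36
M2 ; end

The solid is a regular 5-sided pyramid, base circumscribed radius ≈ 11.8 mm, apex at z ≈ 17.5 mm. Slicing at Δz = 4.38 mm — 4 equal slices spanning the solid's height, so layer i sits at z = i·h/4 — gives 3 non-empty perimeters. Each is a 5-segment closed polygon; G0 lifts to the layer z and rapids to the start vertex, then G1 traces the edges. The cross-section shrinks linearly with z (the slice at the apex is degenerate and omitted).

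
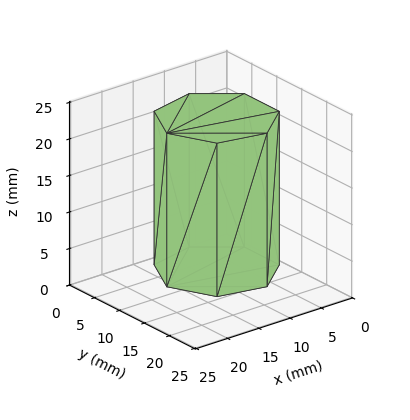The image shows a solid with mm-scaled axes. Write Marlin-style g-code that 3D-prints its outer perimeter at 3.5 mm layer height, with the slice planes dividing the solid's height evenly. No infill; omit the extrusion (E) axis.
Reading the render: the shape is a regular 7-sided prism (a cylinder approximated with 7 flat sides), circumscribed radius ≈ 8 mm, height ≈ 21 mm (dimensions read to the nearest mm from the axis ticks). For the g-code, the solid's height is divided into equal slices at the stated Δz and each level perimeter traced with G1 moves after a G0 lift.

; perimeter-only toolpath
G21 ; units = mm
G90 ; absolute positioning
G28 ; home
; layer 1
G0 Z3.5
G0 X16.0 Y8.0
G1 X13.0 Y14.3
G1 X6.2 Y15.8
G1 X0.8 Y11.5
G1 X0.8 Y4.5
G1 X6.2 Y0.2
G1 X13.0 Y1.7
G1 X16.0 Y8.0
; layer 2
G0 Z7.0
G0 X16.0 Y8.0
G1 X13.0 Y14.3
G1 X6.2 Y15.8
G1 X0.8 Y11.5
G1 X0.8 Y4.5
G1 X6.2 Y0.2
G1 X13.0 Y1.7
G1 X16.0 Y8.0
; layer 3
G0 Z10.5
G0 X16.0 Y8.0
G1 X13.0 Y14.3
G1 X6.2 Y15.8
G1 X0.8 Y11.5
G1 X0.8 Y4.5
G1 X6.2 Y0.2
G1 X13.0 Y1.7
G1 X16.0 Y8.0
; layer 4
G0 Z14.0
G0 X16.0 Y8.0
G1 X13.0 Y14.3
G1 X6.2 Y15.8
G1 X0.8 Y11.5
G1 X0.8 Y4.5
G1 X6.2 Y0.2
G1 X13.0 Y1.7
G1 X16.0 Y8.0
; layer 5
G0 Z17.5
G0 X16.0 Y8.0
G1 X13.0 Y14.3
G1 X6.2 Y15.8
G1 X0.8 Y11.5
G1 X0.8 Y4.5
G1 X6.2 Y0.2
G1 X13.0 Y1.7
G1 X16.0 Y8.0
; layer 6
G0 Z21.0
G0 X16.0 Y8.0
G1 X13.0 Y14.3
G1 X6.2 Y15.8
G1 X0.8 Y11.5
G1 X0.8 Y4.5
G1 X6.2 Y0.2
G1 X13.0 Y1.7
G1 X16.0 Y8.0
M2 ; end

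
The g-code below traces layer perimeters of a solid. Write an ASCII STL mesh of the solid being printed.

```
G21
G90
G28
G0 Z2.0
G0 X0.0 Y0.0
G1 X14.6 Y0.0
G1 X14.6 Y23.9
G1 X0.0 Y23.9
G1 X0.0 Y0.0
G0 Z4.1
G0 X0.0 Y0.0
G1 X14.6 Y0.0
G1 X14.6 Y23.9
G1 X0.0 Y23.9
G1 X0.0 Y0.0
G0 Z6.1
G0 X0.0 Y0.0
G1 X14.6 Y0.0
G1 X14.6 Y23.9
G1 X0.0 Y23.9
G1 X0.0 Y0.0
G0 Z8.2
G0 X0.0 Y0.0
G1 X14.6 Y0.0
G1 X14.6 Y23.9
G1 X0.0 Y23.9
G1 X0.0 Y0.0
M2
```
solid part
  facet normal 0.0000 0.0000 -1.0000
    outer loop
      vertex 14.6 23.9 0.0
      vertex 14.6 0.0 0.0
      vertex 0.0 0.0 0.0
    endloop
  endfacet
  facet normal 0.0000 0.0000 -1.0000
    outer loop
      vertex 0.0 23.9 0.0
      vertex 14.6 23.9 0.0
      vertex 0.0 0.0 0.0
    endloop
  endfacet
  facet normal 0.0000 0.0000 1.0000
    outer loop
      vertex 0.0 0.0 8.2
      vertex 14.6 0.0 8.2
      vertex 14.6 23.9 8.2
    endloop
  endfacet
  facet normal 0.0000 0.0000 1.0000
    outer loop
      vertex 0.0 0.0 8.2
      vertex 14.6 23.9 8.2
      vertex 0.0 23.9 8.2
    endloop
  endfacet
  facet normal 0.0000 -1.0000 0.0000
    outer loop
      vertex 0.0 0.0 0.0
      vertex 14.6 0.0 0.0
      vertex 14.6 0.0 8.2
    endloop
  endfacet
  facet normal 0.0000 -1.0000 0.0000
    outer loop
      vertex 0.0 0.0 0.0
      vertex 14.6 0.0 8.2
      vertex 0.0 0.0 8.2
    endloop
  endfacet
  facet normal 0.0000 1.0000 0.0000
    outer loop
      vertex 14.6 23.9 8.2
      vertex 14.6 23.9 0.0
      vertex 0.0 23.9 0.0
    endloop
  endfacet
  facet normal 0.0000 1.0000 0.0000
    outer loop
      vertex 0.0 23.9 8.2
      vertex 14.6 23.9 8.2
      vertex 0.0 23.9 0.0
    endloop
  endfacet
  facet normal -1.0000 0.0000 0.0000
    outer loop
      vertex 0.0 23.9 8.2
      vertex 0.0 23.9 0.0
      vertex 0.0 0.0 0.0
    endloop
  endfacet
  facet normal -1.0000 0.0000 0.0000
    outer loop
      vertex 0.0 0.0 8.2
      vertex 0.0 23.9 8.2
      vertex 0.0 0.0 0.0
    endloop
  endfacet
  facet normal 1.0000 0.0000 0.0000
    outer loop
      vertex 14.6 0.0 0.0
      vertex 14.6 23.9 0.0
      vertex 14.6 23.9 8.2
    endloop
  endfacet
  facet normal 1.0000 0.0000 0.0000
    outer loop
      vertex 14.6 0.0 0.0
      vertex 14.6 23.9 8.2
      vertex 14.6 0.0 8.2
    endloop
  endfacet
endsolid part

The G0 Z moves step by Δz≈2.0 mm. Every layer's G1 loop is the same polygon, so the solid is a straight extrusion of it from z=0 to z≈8.2. Closing with flat bottom and top caps and triangulating gives 12 facets — a rectangular box, roughly 14.6 × 23.9 mm footprint and 8.2 mm tall.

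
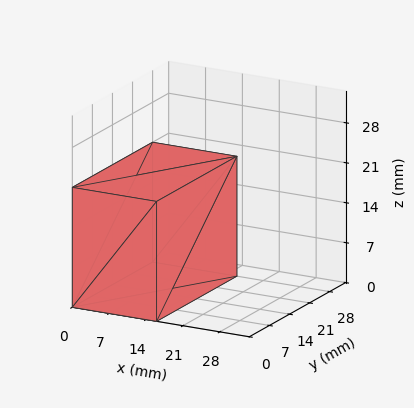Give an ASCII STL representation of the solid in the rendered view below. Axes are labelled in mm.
Reading the render: the shape is a rectangular box, roughly 16 × 28 mm footprint and 21 mm tall (dimensions read to the nearest mm from the axis ticks). For the STL, each face is triangulated and given an outward normal.

solid part
  facet normal 0.0000 0.0000 -1.0000
    outer loop
      vertex 16.000 28.000 0.000
      vertex 16.000 0.000 0.000
      vertex 0.000 0.000 0.000
    endloop
  endfacet
  facet normal 0.0000 0.0000 -1.0000
    outer loop
      vertex 0.000 28.000 0.000
      vertex 16.000 28.000 0.000
      vertex 0.000 0.000 0.000
    endloop
  endfacet
  facet normal 0.0000 0.0000 1.0000
    outer loop
      vertex 0.000 0.000 21.000
      vertex 16.000 0.000 21.000
      vertex 16.000 28.000 21.000
    endloop
  endfacet
  facet normal 0.0000 0.0000 1.0000
    outer loop
      vertex 0.000 0.000 21.000
      vertex 16.000 28.000 21.000
      vertex 0.000 28.000 21.000
    endloop
  endfacet
  facet normal 0.0000 -1.0000 0.0000
    outer loop
      vertex 0.000 0.000 0.000
      vertex 16.000 0.000 0.000
      vertex 16.000 0.000 21.000
    endloop
  endfacet
  facet normal 0.0000 -1.0000 0.0000
    outer loop
      vertex 0.000 0.000 0.000
      vertex 16.000 0.000 21.000
      vertex 0.000 0.000 21.000
    endloop
  endfacet
  facet normal 0.0000 1.0000 0.0000
    outer loop
      vertex 16.000 28.000 21.000
      vertex 16.000 28.000 0.000
      vertex 0.000 28.000 0.000
    endloop
  endfacet
  facet normal 0.0000 1.0000 0.0000
    outer loop
      vertex 0.000 28.000 21.000
      vertex 16.000 28.000 21.000
      vertex 0.000 28.000 0.000
    endloop
  endfacet
  facet normal -1.0000 0.0000 0.0000
    outer loop
      vertex 0.000 28.000 21.000
      vertex 0.000 28.000 0.000
      vertex 0.000 0.000 0.000
    endloop
  endfacet
  facet normal -1.0000 0.0000 0.0000
    outer loop
      vertex 0.000 0.000 21.000
      vertex 0.000 28.000 21.000
      vertex 0.000 0.000 0.000
    endloop
  endfacet
  facet normal 1.0000 0.0000 0.0000
    outer loop
      vertex 16.000 0.000 0.000
      vertex 16.000 28.000 0.000
      vertex 16.000 28.000 21.000
    endloop
  endfacet
  facet normal 1.0000 0.0000 0.0000
    outer loop
      vertex 16.000 0.000 0.000
      vertex 16.000 28.000 21.000
      vertex 16.000 0.000 21.000
    endloop
  endfacet
endsolid part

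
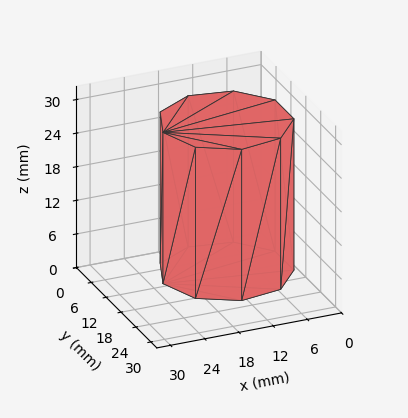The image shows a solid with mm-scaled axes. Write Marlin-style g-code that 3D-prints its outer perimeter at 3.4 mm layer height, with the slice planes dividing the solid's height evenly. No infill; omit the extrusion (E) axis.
Reading the render: the shape is a regular 9-sided prism (a cylinder approximated with 9 flat sides), circumscribed radius ≈ 11 mm, height ≈ 27 mm (dimensions read to the nearest mm from the axis ticks). For the g-code, the solid's height is divided into equal slices at the stated Δz and each level perimeter traced with G1 moves after a G0 lift.

; perimeter-only toolpath
G21 ; units = mm
G90 ; absolute positioning
G28 ; home
; layer 1
G0 Z3.4
G0 X22.0 Y11.0
G1 X19.4 Y18.1
G1 X12.9 Y21.8
G1 X5.5 Y20.5
G1 X0.7 Y14.8
G1 X0.7 Y7.2
G1 X5.5 Y1.5
G1 X12.9 Y0.2
G1 X19.4 Y3.9
G1 X22.0 Y11.0
; layer 2
G0 Z6.8
G0 X22.0 Y11.0
G1 X19.4 Y18.1
G1 X12.9 Y21.8
G1 X5.5 Y20.5
G1 X0.7 Y14.8
G1 X0.7 Y7.2
G1 X5.5 Y1.5
G1 X12.9 Y0.2
G1 X19.4 Y3.9
G1 X22.0 Y11.0
; layer 3
G0 Z10.1
G0 X22.0 Y11.0
G1 X19.4 Y18.1
G1 X12.9 Y21.8
G1 X5.5 Y20.5
G1 X0.7 Y14.8
G1 X0.7 Y7.2
G1 X5.5 Y1.5
G1 X12.9 Y0.2
G1 X19.4 Y3.9
G1 X22.0 Y11.0
; layer 4
G0 Z13.5
G0 X22.0 Y11.0
G1 X19.4 Y18.1
G1 X12.9 Y21.8
G1 X5.5 Y20.5
G1 X0.7 Y14.8
G1 X0.7 Y7.2
G1 X5.5 Y1.5
G1 X12.9 Y0.2
G1 X19.4 Y3.9
G1 X22.0 Y11.0
; layer 5
G0 Z16.9
G0 X22.0 Y11.0
G1 X19.4 Y18.1
G1 X12.9 Y21.8
G1 X5.5 Y20.5
G1 X0.7 Y14.8
G1 X0.7 Y7.2
G1 X5.5 Y1.5
G1 X12.9 Y0.2
G1 X19.4 Y3.9
G1 X22.0 Y11.0
; layer 6
G0 Z20.2
G0 X22.0 Y11.0
G1 X19.4 Y18.1
G1 X12.9 Y21.8
G1 X5.5 Y20.5
G1 X0.7 Y14.8
G1 X0.7 Y7.2
G1 X5.5 Y1.5
G1 X12.9 Y0.2
G1 X19.4 Y3.9
G1 X22.0 Y11.0
; layer 7
G0 Z23.6
G0 X22.0 Y11.0
G1 X19.4 Y18.1
G1 X12.9 Y21.8
G1 X5.5 Y20.5
G1 X0.7 Y14.8
G1 X0.7 Y7.2
G1 X5.5 Y1.5
G1 X12.9 Y0.2
G1 X19.4 Y3.9
G1 X22.0 Y11.0
; layer 8
G0 Z27.0
G0 X22.0 Y11.0
G1 X19.4 Y18.1
G1 X12.9 Y21.8
G1 X5.5 Y20.5
G1 X0.7 Y14.8
G1 X0.7 Y7.2
G1 X5.5 Y1.5
G1 X12.9 Y0.2
G1 X19.4 Y3.9
G1 X22.0 Y11.0
M2 ; end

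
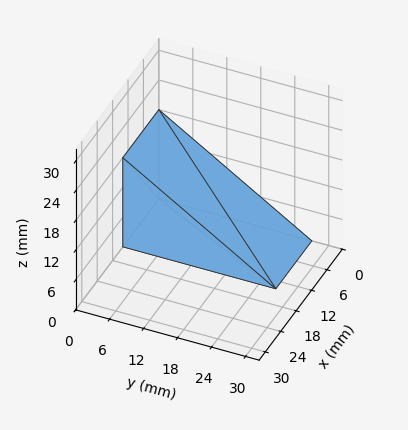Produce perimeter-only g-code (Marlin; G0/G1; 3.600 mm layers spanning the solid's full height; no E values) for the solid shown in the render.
Reading the render: the shape is a wedge (ramp): 14 × 27 mm base, rising to 18 mm along the y=0 edge and sloping linearly to z=0 at y=27 (dimensions read to the nearest mm from the axis ticks). For the g-code, the solid's height is divided into equal slices at the stated Δz and each level perimeter traced with G1 moves after a G0 lift.

; perimeter-only toolpath
G21 ; units = mm
G90 ; absolute positioning
G28 ; home
; layer 1
G0 Z3.600
G0 X0.000 Y0.000
G1 X14.000 Y0.000
G1 X14.000 Y21.600
G1 X0.000 Y21.600
G1 X0.000 Y0.000
; layer 2
G0 Z7.200
G0 X0.000 Y0.000
G1 X14.000 Y0.000
G1 X14.000 Y16.200
G1 X0.000 Y16.200
G1 X0.000 Y0.000
; layer 3
G0 Z10.800
G0 X0.000 Y0.000
G1 X14.000 Y0.000
G1 X14.000 Y10.800
G1 X0.000 Y10.800
G1 X0.000 Y0.000
; layer 4
G0 Z14.400
G0 X0.000 Y0.000
G1 X14.000 Y0.000
G1 X14.000 Y5.400
G1 X0.000 Y5.400
G1 X0.000 Y0.000
M2 ; end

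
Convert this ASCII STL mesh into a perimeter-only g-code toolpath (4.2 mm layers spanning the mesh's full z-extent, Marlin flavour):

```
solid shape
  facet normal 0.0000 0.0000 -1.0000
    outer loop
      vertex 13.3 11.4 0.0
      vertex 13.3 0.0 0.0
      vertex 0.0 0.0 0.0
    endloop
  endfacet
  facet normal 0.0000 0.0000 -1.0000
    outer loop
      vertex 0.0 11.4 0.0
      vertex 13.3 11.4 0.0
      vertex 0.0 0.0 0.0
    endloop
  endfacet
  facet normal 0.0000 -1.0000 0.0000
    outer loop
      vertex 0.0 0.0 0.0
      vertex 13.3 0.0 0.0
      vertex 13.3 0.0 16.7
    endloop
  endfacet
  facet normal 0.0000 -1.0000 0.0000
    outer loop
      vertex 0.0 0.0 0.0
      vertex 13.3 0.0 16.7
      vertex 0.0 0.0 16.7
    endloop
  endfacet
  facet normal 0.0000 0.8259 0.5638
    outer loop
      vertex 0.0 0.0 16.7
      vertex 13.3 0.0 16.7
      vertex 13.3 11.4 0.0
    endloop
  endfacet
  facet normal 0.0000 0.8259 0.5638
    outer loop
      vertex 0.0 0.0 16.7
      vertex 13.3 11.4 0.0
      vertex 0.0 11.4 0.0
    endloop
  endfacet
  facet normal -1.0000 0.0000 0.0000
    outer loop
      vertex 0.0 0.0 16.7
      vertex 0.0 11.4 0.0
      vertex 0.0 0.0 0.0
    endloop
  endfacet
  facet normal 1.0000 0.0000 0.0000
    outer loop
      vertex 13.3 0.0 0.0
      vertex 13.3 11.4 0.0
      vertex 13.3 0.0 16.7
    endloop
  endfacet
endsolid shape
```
; perimeter-only toolpath
G21 ; units = mm
G90 ; absolute positioning
G28 ; home
; layer 1
G0 Z4.2
G0 X0.0 Y0.0
G1 X13.3 Y0.0
G1 X13.3 Y8.6
G1 X0.0 Y8.6
G1 X0.0 Y0.0
; layer 2
G0 Z8.3
G0 X0.0 Y0.0
G1 X13.3 Y0.0
G1 X13.3 Y5.7
G1 X0.0 Y5.7
G1 X0.0 Y0.0
; layer 3
G0 Z12.5
G0 X0.0 Y0.0
G1 X13.3 Y0.0
G1 X13.3 Y2.9
G1 X0.0 Y2.9
G1 X0.0 Y0.0
M2 ; end

The solid is a wedge (ramp): 13.3 × 11.4 mm base, rising to 16.7 mm along the y=0 edge and sloping linearly to z=0 at y=11.4. Slicing at Δz = 4.2 mm — 4 equal slices spanning the solid's height, so layer i sits at z = i·h/4 — gives 3 non-empty perimeters. Each is a 4-segment closed polygon; G0 lifts to the layer z and rapids to the start vertex, then G1 traces the edges. The cross-section shrinks linearly with z (the slice at the apex is degenerate and omitted).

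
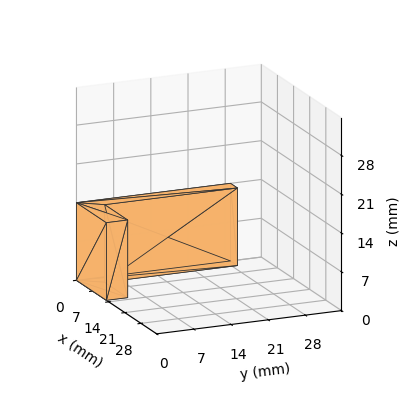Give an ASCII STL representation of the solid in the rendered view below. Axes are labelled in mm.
Reading the render: the shape is an L-shaped prism: outer 13 × 29 mm, arm thicknesses ≈ 4 mm (horizontal) and 3 mm (vertical), extruded 14 mm in z (dimensions read to the nearest mm from the axis ticks). For the STL, each face is triangulated and given an outward normal.

solid part
  facet normal 0.0000 0.0000 -1.0000
    outer loop
      vertex 13.0 4.0 0.0
      vertex 13.0 0.0 0.0
      vertex 0.0 0.0 0.0
    endloop
  endfacet
  facet normal 0.0000 0.0000 -1.0000
    outer loop
      vertex 3.0 4.0 0.0
      vertex 13.0 4.0 0.0
      vertex 0.0 0.0 0.0
    endloop
  endfacet
  facet normal 0.0000 0.0000 -1.0000
    outer loop
      vertex 3.0 29.0 0.0
      vertex 3.0 4.0 0.0
      vertex 0.0 0.0 0.0
    endloop
  endfacet
  facet normal 0.0000 0.0000 -1.0000
    outer loop
      vertex 0.0 29.0 0.0
      vertex 3.0 29.0 0.0
      vertex 0.0 0.0 0.0
    endloop
  endfacet
  facet normal 0.0000 0.0000 1.0000
    outer loop
      vertex 0.0 0.0 14.0
      vertex 13.0 0.0 14.0
      vertex 13.0 4.0 14.0
    endloop
  endfacet
  facet normal 0.0000 0.0000 1.0000
    outer loop
      vertex 0.0 0.0 14.0
      vertex 13.0 4.0 14.0
      vertex 3.0 4.0 14.0
    endloop
  endfacet
  facet normal 0.0000 0.0000 1.0000
    outer loop
      vertex 0.0 0.0 14.0
      vertex 3.0 4.0 14.0
      vertex 3.0 29.0 14.0
    endloop
  endfacet
  facet normal 0.0000 0.0000 1.0000
    outer loop
      vertex 0.0 0.0 14.0
      vertex 3.0 29.0 14.0
      vertex 0.0 29.0 14.0
    endloop
  endfacet
  facet normal 0.0000 -1.0000 0.0000
    outer loop
      vertex 0.0 0.0 0.0
      vertex 13.0 0.0 0.0
      vertex 13.0 0.0 14.0
    endloop
  endfacet
  facet normal 0.0000 -1.0000 0.0000
    outer loop
      vertex 0.0 0.0 0.0
      vertex 13.0 0.0 14.0
      vertex 0.0 0.0 14.0
    endloop
  endfacet
  facet normal 1.0000 0.0000 0.0000
    outer loop
      vertex 13.0 0.0 0.0
      vertex 13.0 4.0 0.0
      vertex 13.0 4.0 14.0
    endloop
  endfacet
  facet normal 1.0000 0.0000 0.0000
    outer loop
      vertex 13.0 0.0 0.0
      vertex 13.0 4.0 14.0
      vertex 13.0 0.0 14.0
    endloop
  endfacet
  facet normal 0.0000 1.0000 0.0000
    outer loop
      vertex 13.0 4.0 0.0
      vertex 3.0 4.0 0.0
      vertex 3.0 4.0 14.0
    endloop
  endfacet
  facet normal 0.0000 1.0000 0.0000
    outer loop
      vertex 13.0 4.0 0.0
      vertex 3.0 4.0 14.0
      vertex 13.0 4.0 14.0
    endloop
  endfacet
  facet normal 1.0000 0.0000 0.0000
    outer loop
      vertex 3.0 4.0 0.0
      vertex 3.0 29.0 0.0
      vertex 3.0 29.0 14.0
    endloop
  endfacet
  facet normal 1.0000 0.0000 0.0000
    outer loop
      vertex 3.0 4.0 0.0
      vertex 3.0 29.0 14.0
      vertex 3.0 4.0 14.0
    endloop
  endfacet
  facet normal 0.0000 1.0000 0.0000
    outer loop
      vertex 3.0 29.0 0.0
      vertex 0.0 29.0 0.0
      vertex 0.0 29.0 14.0
    endloop
  endfacet
  facet normal 0.0000 1.0000 0.0000
    outer loop
      vertex 3.0 29.0 0.0
      vertex 0.0 29.0 14.0
      vertex 3.0 29.0 14.0
    endloop
  endfacet
  facet normal -1.0000 0.0000 0.0000
    outer loop
      vertex 0.0 29.0 0.0
      vertex 0.0 0.0 0.0
      vertex 0.0 0.0 14.0
    endloop
  endfacet
  facet normal -1.0000 0.0000 0.0000
    outer loop
      vertex 0.0 29.0 0.0
      vertex 0.0 0.0 14.0
      vertex 0.0 29.0 14.0
    endloop
  endfacet
endsolid part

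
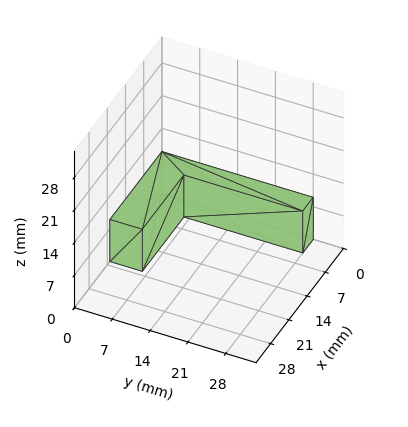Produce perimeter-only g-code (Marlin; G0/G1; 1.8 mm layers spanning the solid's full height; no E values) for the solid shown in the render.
Reading the render: the shape is an L-shaped prism: outer 20 × 28 mm, arm thicknesses ≈ 6 mm (horizontal) and 4 mm (vertical), extruded 9 mm in z (dimensions read to the nearest mm from the axis ticks). For the g-code, the solid's height is divided into equal slices at the stated Δz and each level perimeter traced with G1 moves after a G0 lift.

; perimeter-only toolpath
G21 ; units = mm
G90 ; absolute positioning
G28 ; home
; layer 1
G0 Z1.8
G0 X0.0 Y0.0
G1 X20.0 Y0.0
G1 X20.0 Y6.0
G1 X4.0 Y6.0
G1 X4.0 Y28.0
G1 X0.0 Y28.0
G1 X0.0 Y0.0
; layer 2
G0 Z3.6
G0 X0.0 Y0.0
G1 X20.0 Y0.0
G1 X20.0 Y6.0
G1 X4.0 Y6.0
G1 X4.0 Y28.0
G1 X0.0 Y28.0
G1 X0.0 Y0.0
; layer 3
G0 Z5.4
G0 X0.0 Y0.0
G1 X20.0 Y0.0
G1 X20.0 Y6.0
G1 X4.0 Y6.0
G1 X4.0 Y28.0
G1 X0.0 Y28.0
G1 X0.0 Y0.0
; layer 4
G0 Z7.2
G0 X0.0 Y0.0
G1 X20.0 Y0.0
G1 X20.0 Y6.0
G1 X4.0 Y6.0
G1 X4.0 Y28.0
G1 X0.0 Y28.0
G1 X0.0 Y0.0
; layer 5
G0 Z9.0
G0 X0.0 Y0.0
G1 X20.0 Y0.0
G1 X20.0 Y6.0
G1 X4.0 Y6.0
G1 X4.0 Y28.0
G1 X0.0 Y28.0
G1 X0.0 Y0.0
M2 ; end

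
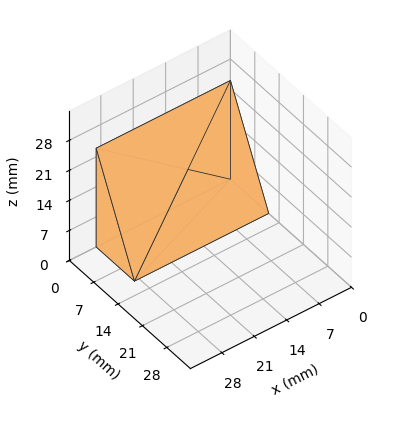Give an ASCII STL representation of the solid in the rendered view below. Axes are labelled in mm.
Reading the render: the shape is a wedge (ramp): 29 × 11 mm base, rising to 23 mm along the y=0 edge and sloping linearly to z=0 at y=11 (dimensions read to the nearest mm from the axis ticks). For the STL, each face is triangulated and given an outward normal.

solid part
  facet normal 0.0000 0.0000 -1.0000
    outer loop
      vertex 29.00 11.00 0.00
      vertex 29.00 0.00 0.00
      vertex 0.00 0.00 0.00
    endloop
  endfacet
  facet normal 0.0000 0.0000 -1.0000
    outer loop
      vertex 0.00 11.00 0.00
      vertex 29.00 11.00 0.00
      vertex 0.00 0.00 0.00
    endloop
  endfacet
  facet normal 0.0000 -1.0000 0.0000
    outer loop
      vertex 0.00 0.00 0.00
      vertex 29.00 0.00 0.00
      vertex 29.00 0.00 23.00
    endloop
  endfacet
  facet normal 0.0000 -1.0000 0.0000
    outer loop
      vertex 0.00 0.00 0.00
      vertex 29.00 0.00 23.00
      vertex 0.00 0.00 23.00
    endloop
  endfacet
  facet normal 0.0000 0.9021 0.4315
    outer loop
      vertex 0.00 0.00 23.00
      vertex 29.00 0.00 23.00
      vertex 29.00 11.00 0.00
    endloop
  endfacet
  facet normal 0.0000 0.9021 0.4315
    outer loop
      vertex 0.00 0.00 23.00
      vertex 29.00 11.00 0.00
      vertex 0.00 11.00 0.00
    endloop
  endfacet
  facet normal -1.0000 0.0000 0.0000
    outer loop
      vertex 0.00 0.00 23.00
      vertex 0.00 11.00 0.00
      vertex 0.00 0.00 0.00
    endloop
  endfacet
  facet normal 1.0000 0.0000 0.0000
    outer loop
      vertex 29.00 0.00 0.00
      vertex 29.00 11.00 0.00
      vertex 29.00 0.00 23.00
    endloop
  endfacet
endsolid part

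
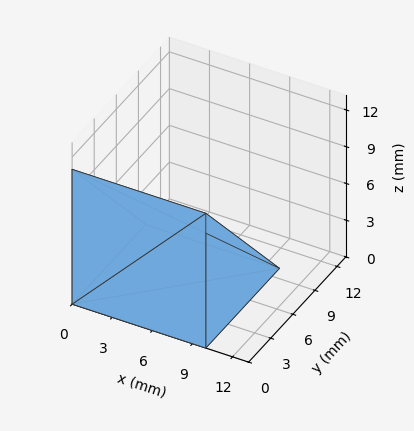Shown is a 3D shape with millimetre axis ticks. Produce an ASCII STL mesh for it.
Reading the render: the shape is a wedge (ramp): 10 × 10 mm base, rising to 11 mm along the y=0 edge and sloping linearly to z=0 at y=10 (dimensions read to the nearest mm from the axis ticks). For the STL, each face is triangulated and given an outward normal.

solid part
  facet normal 0.0000 0.0000 -1.0000
    outer loop
      vertex 10.000 10.000 0.000
      vertex 10.000 0.000 0.000
      vertex 0.000 0.000 0.000
    endloop
  endfacet
  facet normal 0.0000 0.0000 -1.0000
    outer loop
      vertex 0.000 10.000 0.000
      vertex 10.000 10.000 0.000
      vertex 0.000 0.000 0.000
    endloop
  endfacet
  facet normal 0.0000 -1.0000 0.0000
    outer loop
      vertex 0.000 0.000 0.000
      vertex 10.000 0.000 0.000
      vertex 10.000 0.000 11.000
    endloop
  endfacet
  facet normal 0.0000 -1.0000 0.0000
    outer loop
      vertex 0.000 0.000 0.000
      vertex 10.000 0.000 11.000
      vertex 0.000 0.000 11.000
    endloop
  endfacet
  facet normal 0.0000 0.7399 0.6727
    outer loop
      vertex 0.000 0.000 11.000
      vertex 10.000 0.000 11.000
      vertex 10.000 10.000 0.000
    endloop
  endfacet
  facet normal 0.0000 0.7399 0.6727
    outer loop
      vertex 0.000 0.000 11.000
      vertex 10.000 10.000 0.000
      vertex 0.000 10.000 0.000
    endloop
  endfacet
  facet normal -1.0000 0.0000 0.0000
    outer loop
      vertex 0.000 0.000 11.000
      vertex 0.000 10.000 0.000
      vertex 0.000 0.000 0.000
    endloop
  endfacet
  facet normal 1.0000 0.0000 0.0000
    outer loop
      vertex 10.000 0.000 0.000
      vertex 10.000 10.000 0.000
      vertex 10.000 0.000 11.000
    endloop
  endfacet
endsolid part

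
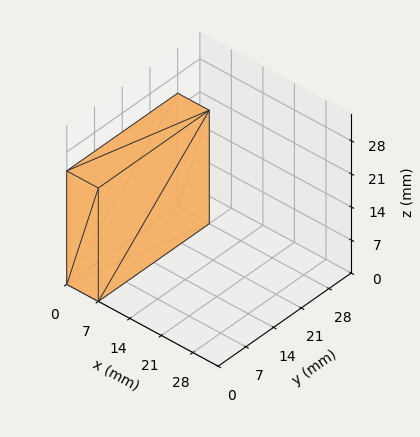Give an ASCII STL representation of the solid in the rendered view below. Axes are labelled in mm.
Reading the render: the shape is a rectangular box, roughly 7 × 28 mm footprint and 24 mm tall (dimensions read to the nearest mm from the axis ticks). For the STL, each face is triangulated and given an outward normal.

solid part
  facet normal 0.0000 0.0000 -1.0000
    outer loop
      vertex 7.00 28.00 0.00
      vertex 7.00 0.00 0.00
      vertex 0.00 0.00 0.00
    endloop
  endfacet
  facet normal 0.0000 0.0000 -1.0000
    outer loop
      vertex 0.00 28.00 0.00
      vertex 7.00 28.00 0.00
      vertex 0.00 0.00 0.00
    endloop
  endfacet
  facet normal 0.0000 0.0000 1.0000
    outer loop
      vertex 0.00 0.00 24.00
      vertex 7.00 0.00 24.00
      vertex 7.00 28.00 24.00
    endloop
  endfacet
  facet normal 0.0000 0.0000 1.0000
    outer loop
      vertex 0.00 0.00 24.00
      vertex 7.00 28.00 24.00
      vertex 0.00 28.00 24.00
    endloop
  endfacet
  facet normal 0.0000 -1.0000 0.0000
    outer loop
      vertex 0.00 0.00 0.00
      vertex 7.00 0.00 0.00
      vertex 7.00 0.00 24.00
    endloop
  endfacet
  facet normal 0.0000 -1.0000 0.0000
    outer loop
      vertex 0.00 0.00 0.00
      vertex 7.00 0.00 24.00
      vertex 0.00 0.00 24.00
    endloop
  endfacet
  facet normal 0.0000 1.0000 0.0000
    outer loop
      vertex 7.00 28.00 24.00
      vertex 7.00 28.00 0.00
      vertex 0.00 28.00 0.00
    endloop
  endfacet
  facet normal 0.0000 1.0000 0.0000
    outer loop
      vertex 0.00 28.00 24.00
      vertex 7.00 28.00 24.00
      vertex 0.00 28.00 0.00
    endloop
  endfacet
  facet normal -1.0000 0.0000 0.0000
    outer loop
      vertex 0.00 28.00 24.00
      vertex 0.00 28.00 0.00
      vertex 0.00 0.00 0.00
    endloop
  endfacet
  facet normal -1.0000 0.0000 0.0000
    outer loop
      vertex 0.00 0.00 24.00
      vertex 0.00 28.00 24.00
      vertex 0.00 0.00 0.00
    endloop
  endfacet
  facet normal 1.0000 0.0000 0.0000
    outer loop
      vertex 7.00 0.00 0.00
      vertex 7.00 28.00 0.00
      vertex 7.00 28.00 24.00
    endloop
  endfacet
  facet normal 1.0000 0.0000 0.0000
    outer loop
      vertex 7.00 0.00 0.00
      vertex 7.00 28.00 24.00
      vertex 7.00 0.00 24.00
    endloop
  endfacet
endsolid part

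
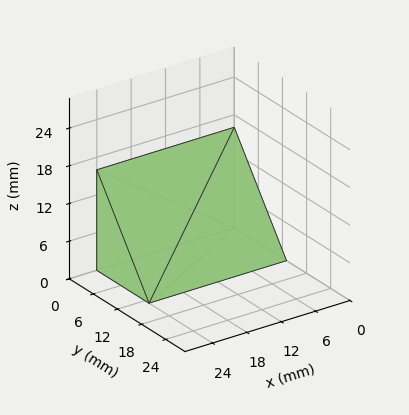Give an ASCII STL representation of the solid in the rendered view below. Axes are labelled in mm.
Reading the render: the shape is a wedge (ramp): 24 × 13 mm base, rising to 16 mm along the y=0 edge and sloping linearly to z=0 at y=13 (dimensions read to the nearest mm from the axis ticks). For the STL, each face is triangulated and given an outward normal.

solid part
  facet normal 0.0000 0.0000 -1.0000
    outer loop
      vertex 24.000 13.000 0.000
      vertex 24.000 0.000 0.000
      vertex 0.000 0.000 0.000
    endloop
  endfacet
  facet normal 0.0000 0.0000 -1.0000
    outer loop
      vertex 0.000 13.000 0.000
      vertex 24.000 13.000 0.000
      vertex 0.000 0.000 0.000
    endloop
  endfacet
  facet normal 0.0000 -1.0000 0.0000
    outer loop
      vertex 0.000 0.000 0.000
      vertex 24.000 0.000 0.000
      vertex 24.000 0.000 16.000
    endloop
  endfacet
  facet normal 0.0000 -1.0000 0.0000
    outer loop
      vertex 0.000 0.000 0.000
      vertex 24.000 0.000 16.000
      vertex 0.000 0.000 16.000
    endloop
  endfacet
  facet normal 0.0000 0.7761 0.6306
    outer loop
      vertex 0.000 0.000 16.000
      vertex 24.000 0.000 16.000
      vertex 24.000 13.000 0.000
    endloop
  endfacet
  facet normal 0.0000 0.7761 0.6306
    outer loop
      vertex 0.000 0.000 16.000
      vertex 24.000 13.000 0.000
      vertex 0.000 13.000 0.000
    endloop
  endfacet
  facet normal -1.0000 0.0000 0.0000
    outer loop
      vertex 0.000 0.000 16.000
      vertex 0.000 13.000 0.000
      vertex 0.000 0.000 0.000
    endloop
  endfacet
  facet normal 1.0000 0.0000 0.0000
    outer loop
      vertex 24.000 0.000 0.000
      vertex 24.000 13.000 0.000
      vertex 24.000 0.000 16.000
    endloop
  endfacet
endsolid part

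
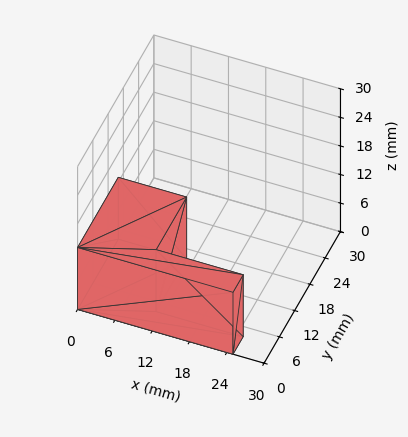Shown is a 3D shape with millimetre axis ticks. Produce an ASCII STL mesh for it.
Reading the render: the shape is an L-shaped prism: outer 25 × 16 mm, arm thicknesses ≈ 4 mm (horizontal) and 11 mm (vertical), extruded 13 mm in z (dimensions read to the nearest mm from the axis ticks). For the STL, each face is triangulated and given an outward normal.

solid part
  facet normal 0.0000 0.0000 -1.0000
    outer loop
      vertex 25.00 4.00 0.00
      vertex 25.00 0.00 0.00
      vertex 0.00 0.00 0.00
    endloop
  endfacet
  facet normal 0.0000 0.0000 -1.0000
    outer loop
      vertex 11.00 4.00 0.00
      vertex 25.00 4.00 0.00
      vertex 0.00 0.00 0.00
    endloop
  endfacet
  facet normal 0.0000 0.0000 -1.0000
    outer loop
      vertex 11.00 16.00 0.00
      vertex 11.00 4.00 0.00
      vertex 0.00 0.00 0.00
    endloop
  endfacet
  facet normal 0.0000 0.0000 -1.0000
    outer loop
      vertex 0.00 16.00 0.00
      vertex 11.00 16.00 0.00
      vertex 0.00 0.00 0.00
    endloop
  endfacet
  facet normal 0.0000 0.0000 1.0000
    outer loop
      vertex 0.00 0.00 13.00
      vertex 25.00 0.00 13.00
      vertex 25.00 4.00 13.00
    endloop
  endfacet
  facet normal 0.0000 0.0000 1.0000
    outer loop
      vertex 0.00 0.00 13.00
      vertex 25.00 4.00 13.00
      vertex 11.00 4.00 13.00
    endloop
  endfacet
  facet normal 0.0000 0.0000 1.0000
    outer loop
      vertex 0.00 0.00 13.00
      vertex 11.00 4.00 13.00
      vertex 11.00 16.00 13.00
    endloop
  endfacet
  facet normal 0.0000 0.0000 1.0000
    outer loop
      vertex 0.00 0.00 13.00
      vertex 11.00 16.00 13.00
      vertex 0.00 16.00 13.00
    endloop
  endfacet
  facet normal 0.0000 -1.0000 0.0000
    outer loop
      vertex 0.00 0.00 0.00
      vertex 25.00 0.00 0.00
      vertex 25.00 0.00 13.00
    endloop
  endfacet
  facet normal 0.0000 -1.0000 0.0000
    outer loop
      vertex 0.00 0.00 0.00
      vertex 25.00 0.00 13.00
      vertex 0.00 0.00 13.00
    endloop
  endfacet
  facet normal 1.0000 0.0000 0.0000
    outer loop
      vertex 25.00 0.00 0.00
      vertex 25.00 4.00 0.00
      vertex 25.00 4.00 13.00
    endloop
  endfacet
  facet normal 1.0000 0.0000 0.0000
    outer loop
      vertex 25.00 0.00 0.00
      vertex 25.00 4.00 13.00
      vertex 25.00 0.00 13.00
    endloop
  endfacet
  facet normal 0.0000 1.0000 0.0000
    outer loop
      vertex 25.00 4.00 0.00
      vertex 11.00 4.00 0.00
      vertex 11.00 4.00 13.00
    endloop
  endfacet
  facet normal 0.0000 1.0000 0.0000
    outer loop
      vertex 25.00 4.00 0.00
      vertex 11.00 4.00 13.00
      vertex 25.00 4.00 13.00
    endloop
  endfacet
  facet normal 1.0000 0.0000 0.0000
    outer loop
      vertex 11.00 4.00 0.00
      vertex 11.00 16.00 0.00
      vertex 11.00 16.00 13.00
    endloop
  endfacet
  facet normal 1.0000 0.0000 0.0000
    outer loop
      vertex 11.00 4.00 0.00
      vertex 11.00 16.00 13.00
      vertex 11.00 4.00 13.00
    endloop
  endfacet
  facet normal 0.0000 1.0000 0.0000
    outer loop
      vertex 11.00 16.00 0.00
      vertex 0.00 16.00 0.00
      vertex 0.00 16.00 13.00
    endloop
  endfacet
  facet normal 0.0000 1.0000 0.0000
    outer loop
      vertex 11.00 16.00 0.00
      vertex 0.00 16.00 13.00
      vertex 11.00 16.00 13.00
    endloop
  endfacet
  facet normal -1.0000 0.0000 0.0000
    outer loop
      vertex 0.00 16.00 0.00
      vertex 0.00 0.00 0.00
      vertex 0.00 0.00 13.00
    endloop
  endfacet
  facet normal -1.0000 0.0000 0.0000
    outer loop
      vertex 0.00 16.00 0.00
      vertex 0.00 0.00 13.00
      vertex 0.00 16.00 13.00
    endloop
  endfacet
endsolid part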